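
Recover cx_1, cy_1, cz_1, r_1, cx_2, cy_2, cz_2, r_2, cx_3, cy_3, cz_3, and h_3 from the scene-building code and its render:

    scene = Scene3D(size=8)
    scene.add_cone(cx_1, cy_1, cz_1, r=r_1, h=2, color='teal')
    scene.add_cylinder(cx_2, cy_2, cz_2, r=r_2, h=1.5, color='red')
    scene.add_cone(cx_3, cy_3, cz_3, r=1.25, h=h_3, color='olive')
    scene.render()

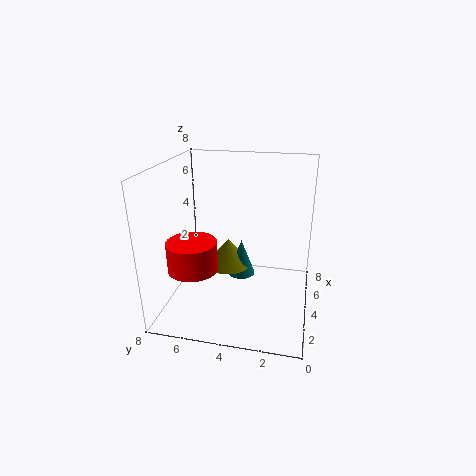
cx_1 = 3.75
cy_1 = 3.75
cz_1 = 2
r_1 = 0.75
cx_2 = 1.5
cy_2 = 5.75
cz_2 = 3.25
r_2 = 1.25
cx_3 = 3.75
cy_3 = 4.5
cz_3 = 2.5
h_3 = 1.5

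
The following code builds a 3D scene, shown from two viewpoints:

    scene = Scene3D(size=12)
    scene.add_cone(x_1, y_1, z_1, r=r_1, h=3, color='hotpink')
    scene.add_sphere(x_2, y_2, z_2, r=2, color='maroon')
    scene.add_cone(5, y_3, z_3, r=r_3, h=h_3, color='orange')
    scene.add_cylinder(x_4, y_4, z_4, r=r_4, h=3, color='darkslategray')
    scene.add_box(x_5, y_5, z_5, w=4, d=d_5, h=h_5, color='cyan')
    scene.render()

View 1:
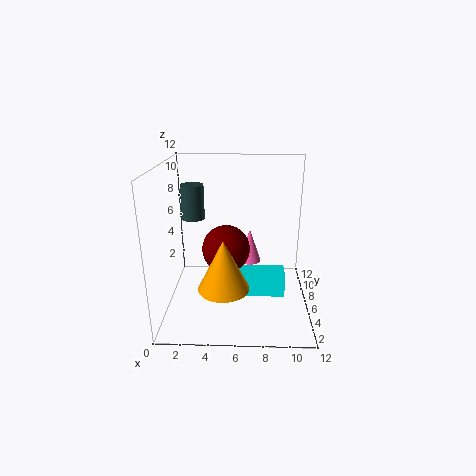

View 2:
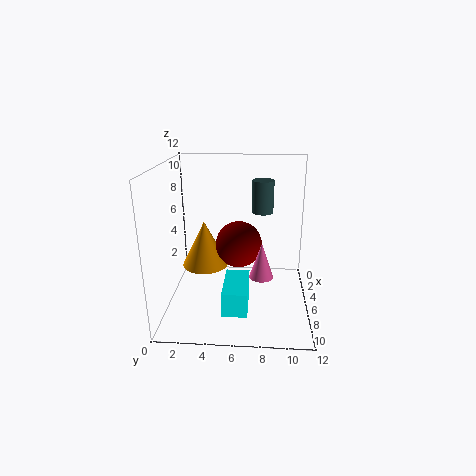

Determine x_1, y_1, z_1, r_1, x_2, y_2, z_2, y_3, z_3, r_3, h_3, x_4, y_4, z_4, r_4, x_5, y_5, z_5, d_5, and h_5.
x_1 = 7
y_1 = 8
z_1 = 3
r_1 = 1
x_2 = 5
y_2 = 6
z_2 = 5
y_3 = 3
z_3 = 3
r_3 = 2
h_3 = 4
x_4 = 2
y_4 = 8
z_4 = 7
r_4 = 1
x_5 = 6
y_5 = 5
z_5 = 1
d_5 = 2
h_5 = 2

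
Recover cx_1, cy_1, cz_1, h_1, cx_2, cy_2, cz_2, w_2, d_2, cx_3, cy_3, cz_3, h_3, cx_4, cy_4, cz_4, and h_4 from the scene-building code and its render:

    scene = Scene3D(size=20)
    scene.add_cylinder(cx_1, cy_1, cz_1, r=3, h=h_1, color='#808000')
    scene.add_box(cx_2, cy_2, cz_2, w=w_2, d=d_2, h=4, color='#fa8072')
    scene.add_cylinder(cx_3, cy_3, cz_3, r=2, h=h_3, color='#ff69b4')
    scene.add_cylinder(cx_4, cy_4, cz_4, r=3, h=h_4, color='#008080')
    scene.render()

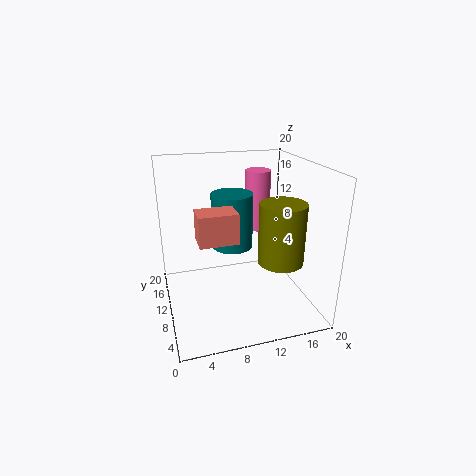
cx_1 = 14.5; cy_1 = 5.5; cz_1 = 8; h_1 = 8; cx_2 = 4; cy_2 = 6; cz_2 = 11; w_2 = 5; d_2 = 3.5; cx_3 = 15.5; cy_3 = 17.5; cz_3 = 8; h_3 = 9.5; cx_4 = 10; cy_4 = 13; cz_4 = 7.5; h_4 = 8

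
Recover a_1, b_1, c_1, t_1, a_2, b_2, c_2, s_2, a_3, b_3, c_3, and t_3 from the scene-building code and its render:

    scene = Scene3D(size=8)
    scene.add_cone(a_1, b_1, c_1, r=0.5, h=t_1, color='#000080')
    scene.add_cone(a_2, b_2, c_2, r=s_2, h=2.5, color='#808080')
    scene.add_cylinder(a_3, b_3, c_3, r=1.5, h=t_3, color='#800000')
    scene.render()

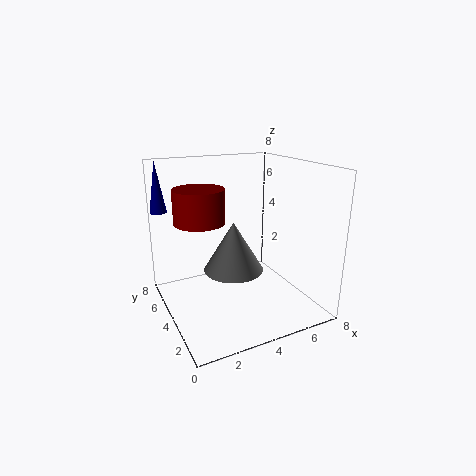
a_1 = 0.5
b_1 = 7.5
c_1 = 5
t_1 = 3
a_2 = 3
b_2 = 2.5
c_2 = 3
s_2 = 1.5
a_3 = 2.5
b_3 = 6
c_3 = 4.5
t_3 = 2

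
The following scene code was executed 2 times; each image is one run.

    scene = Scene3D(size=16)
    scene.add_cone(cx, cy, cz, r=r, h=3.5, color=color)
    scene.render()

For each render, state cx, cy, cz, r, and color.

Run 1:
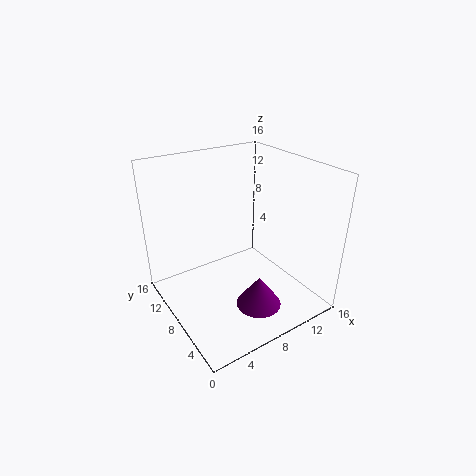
cx = 8.5
cy = 4.5
cz = 1
r = 2.5
color = 'purple'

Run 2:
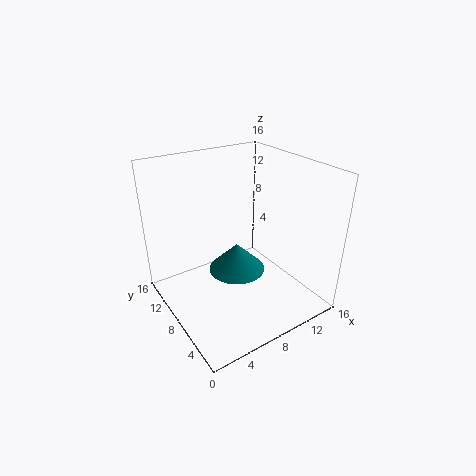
cx = 9.5
cy = 10.5
cz = 2
r = 3.5
color = 'teal'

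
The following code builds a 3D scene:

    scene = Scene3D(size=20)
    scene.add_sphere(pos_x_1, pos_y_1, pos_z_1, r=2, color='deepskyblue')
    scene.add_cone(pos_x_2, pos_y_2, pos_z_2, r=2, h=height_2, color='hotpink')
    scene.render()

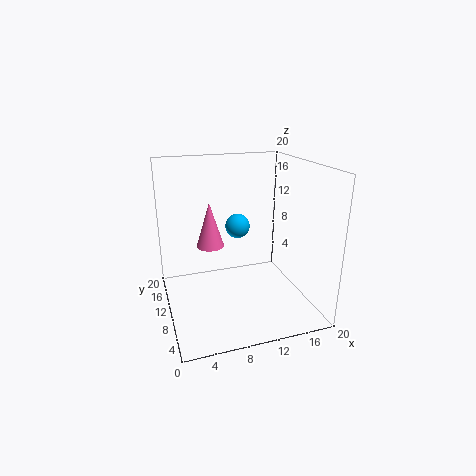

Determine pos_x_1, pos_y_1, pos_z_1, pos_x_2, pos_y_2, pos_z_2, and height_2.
pos_x_1 = 12.5, pos_y_1 = 17.75, pos_z_1 = 8.75, pos_x_2 = 6.75, pos_y_2 = 13, pos_z_2 = 8, height_2 = 6.5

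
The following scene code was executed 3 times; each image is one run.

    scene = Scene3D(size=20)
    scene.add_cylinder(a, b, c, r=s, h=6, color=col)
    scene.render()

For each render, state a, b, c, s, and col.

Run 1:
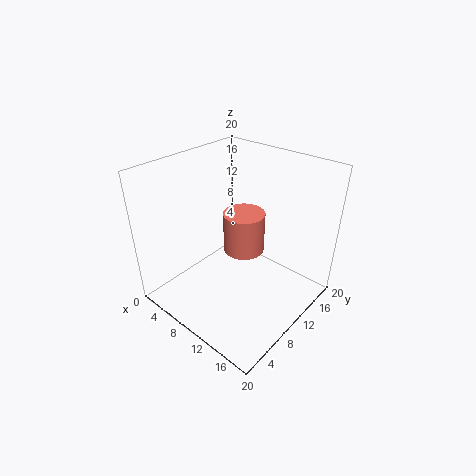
a = 9
b = 12.5
c = 6.5
s = 3
col = 'salmon'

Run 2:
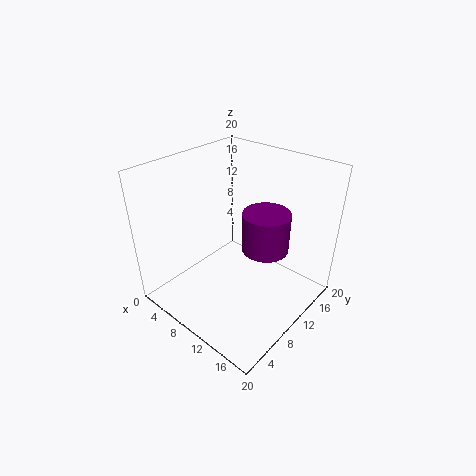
a = 11.5
b = 14.5
c = 6.5
s = 3.5
col = 'purple'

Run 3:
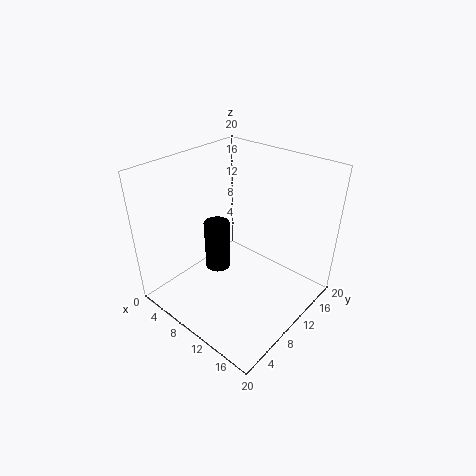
a = 11.5
b = 4.5
c = 9.5
s = 1.5
col = 'black'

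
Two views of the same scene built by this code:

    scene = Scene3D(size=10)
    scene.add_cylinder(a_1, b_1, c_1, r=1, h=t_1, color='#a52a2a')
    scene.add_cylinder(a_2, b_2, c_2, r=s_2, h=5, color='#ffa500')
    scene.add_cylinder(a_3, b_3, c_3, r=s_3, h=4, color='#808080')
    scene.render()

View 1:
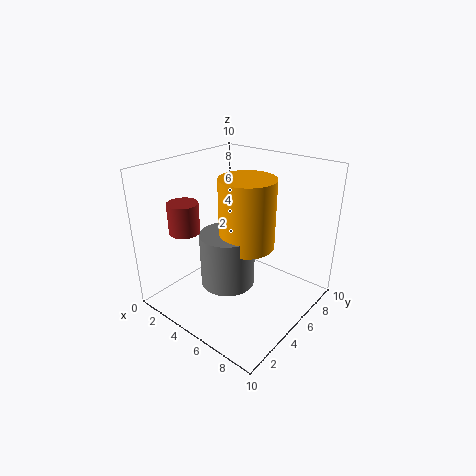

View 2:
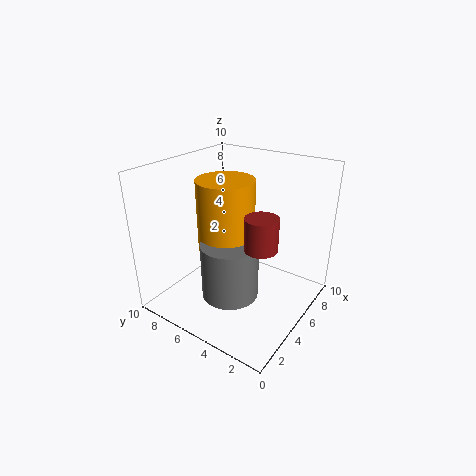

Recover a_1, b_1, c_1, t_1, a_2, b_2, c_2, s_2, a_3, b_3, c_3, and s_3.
a_1 = 3
b_1 = 2
c_1 = 6
t_1 = 2
a_2 = 5
b_2 = 6
c_2 = 4
s_2 = 2
a_3 = 4
b_3 = 5
c_3 = 1
s_3 = 2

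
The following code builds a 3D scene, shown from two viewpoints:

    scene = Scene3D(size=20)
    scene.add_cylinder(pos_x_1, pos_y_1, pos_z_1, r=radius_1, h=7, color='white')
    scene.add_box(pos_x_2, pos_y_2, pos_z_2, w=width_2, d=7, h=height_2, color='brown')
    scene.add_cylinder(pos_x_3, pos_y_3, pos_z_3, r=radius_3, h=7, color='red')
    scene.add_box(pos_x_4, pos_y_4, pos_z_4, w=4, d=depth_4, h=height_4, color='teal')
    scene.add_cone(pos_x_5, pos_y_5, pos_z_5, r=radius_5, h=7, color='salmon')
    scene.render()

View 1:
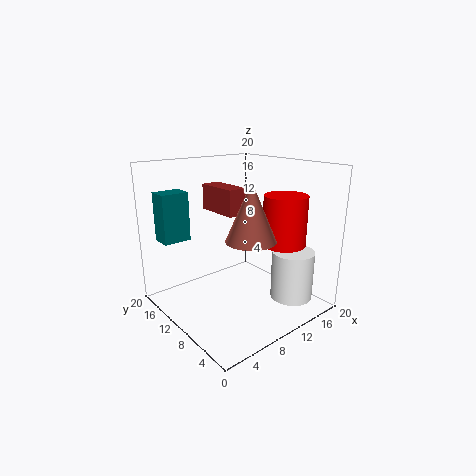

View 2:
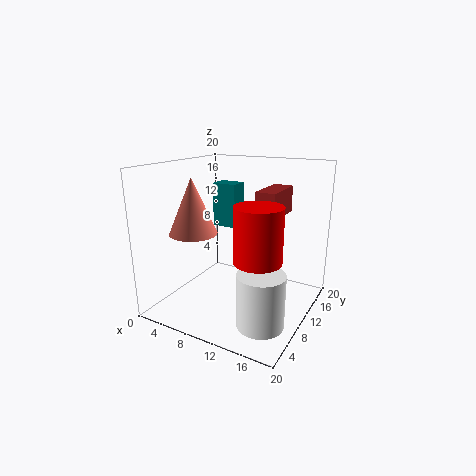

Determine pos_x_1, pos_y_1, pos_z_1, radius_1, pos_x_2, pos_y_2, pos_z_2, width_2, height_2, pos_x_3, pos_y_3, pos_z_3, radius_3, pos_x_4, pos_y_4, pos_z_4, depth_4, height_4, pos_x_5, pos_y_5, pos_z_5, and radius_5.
pos_x_1 = 16; pos_y_1 = 5; pos_z_1 = 1; radius_1 = 3; pos_x_2 = 11; pos_y_2 = 13; pos_z_2 = 12; width_2 = 3; height_2 = 4; pos_x_3 = 15; pos_y_3 = 6; pos_z_3 = 9; radius_3 = 3; pos_x_4 = 2; pos_y_4 = 16; pos_z_4 = 9; depth_4 = 3; height_4 = 7; pos_x_5 = 7; pos_y_5 = 4; pos_z_5 = 12; radius_5 = 3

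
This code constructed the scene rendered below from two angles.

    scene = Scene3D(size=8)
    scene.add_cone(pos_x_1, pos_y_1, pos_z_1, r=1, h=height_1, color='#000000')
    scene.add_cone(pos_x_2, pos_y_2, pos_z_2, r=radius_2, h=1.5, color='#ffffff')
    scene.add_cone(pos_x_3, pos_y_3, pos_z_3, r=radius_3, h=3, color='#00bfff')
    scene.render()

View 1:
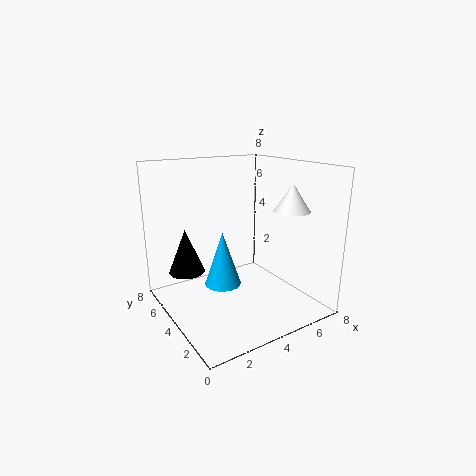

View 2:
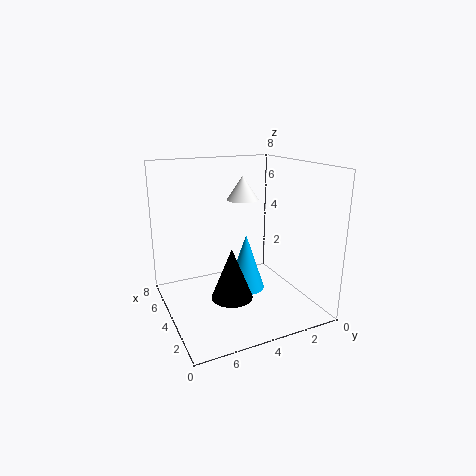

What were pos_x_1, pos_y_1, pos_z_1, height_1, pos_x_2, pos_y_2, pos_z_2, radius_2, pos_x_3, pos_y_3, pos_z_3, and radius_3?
pos_x_1 = 1.5, pos_y_1 = 5.5, pos_z_1 = 2, height_1 = 2.5, pos_x_2 = 6.5, pos_y_2 = 2.5, pos_z_2 = 5.5, radius_2 = 1, pos_x_3 = 3, pos_y_3 = 4, pos_z_3 = 1.5, radius_3 = 1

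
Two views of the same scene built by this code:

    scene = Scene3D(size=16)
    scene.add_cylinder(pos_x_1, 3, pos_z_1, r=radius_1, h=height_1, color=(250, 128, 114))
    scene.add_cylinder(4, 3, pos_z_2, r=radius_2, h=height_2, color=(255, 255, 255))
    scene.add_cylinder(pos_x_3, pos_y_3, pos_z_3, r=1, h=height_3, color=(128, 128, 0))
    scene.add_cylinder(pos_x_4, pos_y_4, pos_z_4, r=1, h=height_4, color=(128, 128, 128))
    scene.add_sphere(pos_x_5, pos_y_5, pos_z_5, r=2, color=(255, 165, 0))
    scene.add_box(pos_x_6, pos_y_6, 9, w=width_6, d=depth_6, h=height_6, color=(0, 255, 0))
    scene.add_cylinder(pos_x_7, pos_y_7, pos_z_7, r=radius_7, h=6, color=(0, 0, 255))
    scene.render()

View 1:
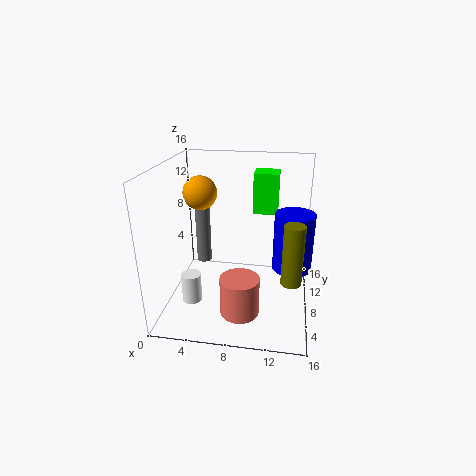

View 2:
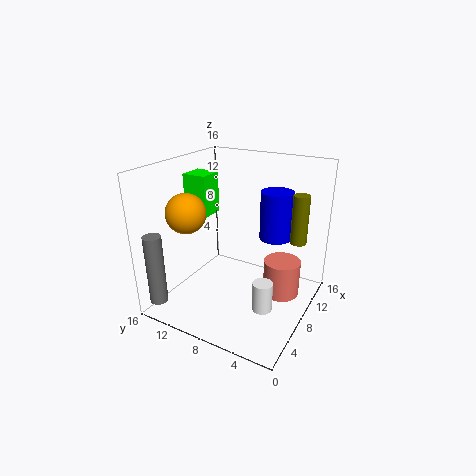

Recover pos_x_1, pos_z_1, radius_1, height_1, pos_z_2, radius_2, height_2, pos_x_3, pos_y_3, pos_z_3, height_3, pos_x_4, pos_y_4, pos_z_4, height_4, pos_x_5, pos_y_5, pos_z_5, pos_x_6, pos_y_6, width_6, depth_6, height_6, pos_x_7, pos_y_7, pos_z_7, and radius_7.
pos_x_1 = 9
pos_z_1 = 2
radius_1 = 2
height_1 = 4
pos_z_2 = 3
radius_2 = 1
height_2 = 3
pos_x_3 = 14
pos_y_3 = 3
pos_z_3 = 6
height_3 = 6
pos_x_4 = 2
pos_y_4 = 15
pos_z_4 = 1
height_4 = 8
pos_x_5 = 3
pos_y_5 = 11
pos_z_5 = 12
pos_x_6 = 9
pos_y_6 = 13
width_6 = 3
depth_6 = 3
height_6 = 5
pos_x_7 = 14
pos_y_7 = 6
pos_z_7 = 6
radius_7 = 2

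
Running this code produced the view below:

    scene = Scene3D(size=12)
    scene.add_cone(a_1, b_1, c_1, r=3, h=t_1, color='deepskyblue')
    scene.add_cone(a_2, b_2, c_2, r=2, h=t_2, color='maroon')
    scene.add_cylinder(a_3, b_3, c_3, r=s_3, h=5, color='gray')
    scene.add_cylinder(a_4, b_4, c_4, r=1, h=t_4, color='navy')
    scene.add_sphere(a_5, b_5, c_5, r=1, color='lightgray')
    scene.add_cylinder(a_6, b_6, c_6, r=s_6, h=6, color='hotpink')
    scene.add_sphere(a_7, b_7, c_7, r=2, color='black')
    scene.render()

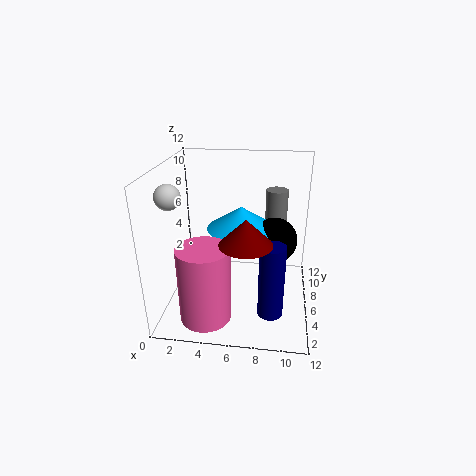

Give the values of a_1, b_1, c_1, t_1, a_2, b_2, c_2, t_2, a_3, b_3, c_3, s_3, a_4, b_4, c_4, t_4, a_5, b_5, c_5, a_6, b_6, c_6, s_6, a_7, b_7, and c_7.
a_1 = 6; b_1 = 8; c_1 = 6; t_1 = 2; a_2 = 7; b_2 = 3; c_2 = 7; t_2 = 2; a_3 = 9; b_3 = 10; c_3 = 4; s_3 = 1; a_4 = 9; b_4 = 3; c_4 = 1; t_4 = 6; a_5 = 1; b_5 = 4; c_5 = 10; a_6 = 4; b_6 = 2; c_6 = 1; s_6 = 2; a_7 = 9; b_7 = 8; c_7 = 5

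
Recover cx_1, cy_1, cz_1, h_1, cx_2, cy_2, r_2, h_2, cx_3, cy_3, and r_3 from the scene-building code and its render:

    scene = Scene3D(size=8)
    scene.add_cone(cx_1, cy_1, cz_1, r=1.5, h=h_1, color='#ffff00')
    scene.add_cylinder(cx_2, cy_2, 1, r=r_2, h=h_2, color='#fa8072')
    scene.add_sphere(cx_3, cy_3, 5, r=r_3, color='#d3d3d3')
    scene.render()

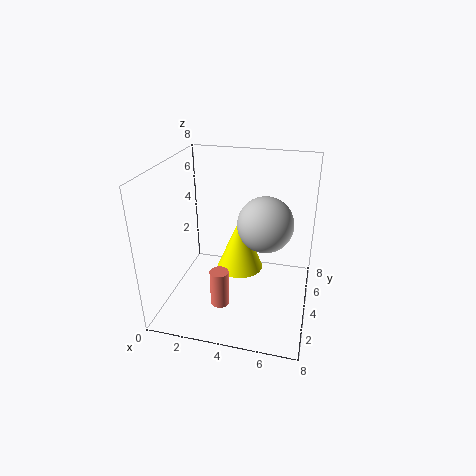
cx_1 = 3.5, cy_1 = 6.5, cz_1 = 0.5, h_1 = 3.5, cx_2 = 3.5, cy_2 = 2, r_2 = 0.5, h_2 = 2, cx_3 = 5.5, cy_3 = 4, r_3 = 1.5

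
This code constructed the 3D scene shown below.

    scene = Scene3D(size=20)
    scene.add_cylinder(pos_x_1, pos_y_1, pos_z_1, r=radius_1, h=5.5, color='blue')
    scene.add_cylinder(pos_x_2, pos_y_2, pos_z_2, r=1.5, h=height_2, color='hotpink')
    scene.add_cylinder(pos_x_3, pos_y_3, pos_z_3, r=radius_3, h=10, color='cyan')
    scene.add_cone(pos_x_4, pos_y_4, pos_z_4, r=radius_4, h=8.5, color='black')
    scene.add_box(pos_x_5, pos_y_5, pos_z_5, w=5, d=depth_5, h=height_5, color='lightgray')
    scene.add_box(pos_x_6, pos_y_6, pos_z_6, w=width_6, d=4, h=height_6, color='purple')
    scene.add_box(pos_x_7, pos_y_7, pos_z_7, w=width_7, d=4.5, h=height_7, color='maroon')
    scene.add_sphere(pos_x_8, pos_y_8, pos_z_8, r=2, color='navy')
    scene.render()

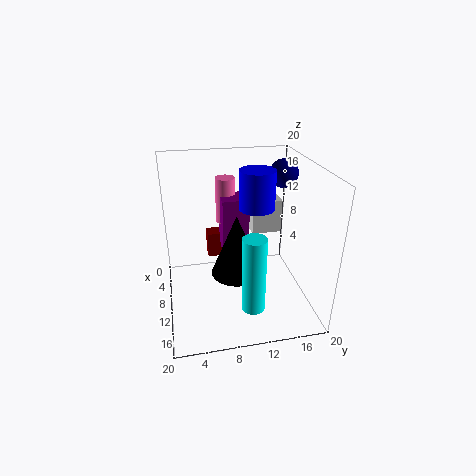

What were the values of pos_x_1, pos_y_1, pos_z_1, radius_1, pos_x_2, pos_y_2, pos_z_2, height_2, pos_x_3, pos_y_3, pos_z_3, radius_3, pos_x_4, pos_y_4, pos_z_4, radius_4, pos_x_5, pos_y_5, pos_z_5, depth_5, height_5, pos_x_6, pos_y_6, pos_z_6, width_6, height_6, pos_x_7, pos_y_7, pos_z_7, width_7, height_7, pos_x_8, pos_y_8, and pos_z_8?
pos_x_1 = 8.5
pos_y_1 = 13
pos_z_1 = 13.5
radius_1 = 2.5
pos_x_2 = 3
pos_y_2 = 9.5
pos_z_2 = 9.5
height_2 = 7
pos_x_3 = 17
pos_y_3 = 10.5
pos_z_3 = 3.5
radius_3 = 1.5
pos_x_4 = 11.5
pos_y_4 = 9.5
pos_z_4 = 5.5
radius_4 = 3.5
pos_x_5 = 1.5
pos_y_5 = 13
pos_z_5 = 8.5
depth_5 = 4.5
height_5 = 5
pos_x_6 = 2.5
pos_y_6 = 8.5
pos_z_6 = 5.5
width_6 = 4
height_6 = 8.5
pos_x_7 = 1
pos_y_7 = 6.5
pos_z_7 = 3.5
width_7 = 2.5
height_7 = 4
pos_x_8 = 7.5
pos_y_8 = 17
pos_z_8 = 18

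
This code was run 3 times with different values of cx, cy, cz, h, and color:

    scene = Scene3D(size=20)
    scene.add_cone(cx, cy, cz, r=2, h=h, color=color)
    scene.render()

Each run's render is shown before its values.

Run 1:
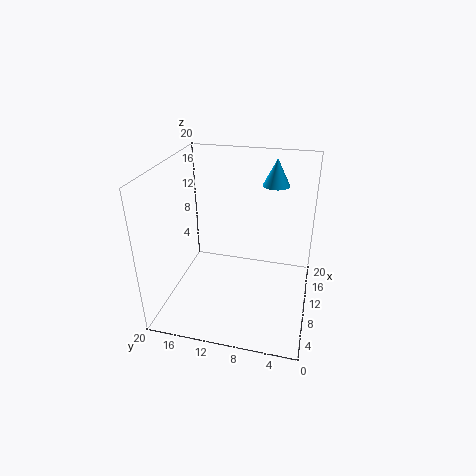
cx = 17, cy = 6, cz = 15.5, h = 4, color = 'deepskyblue'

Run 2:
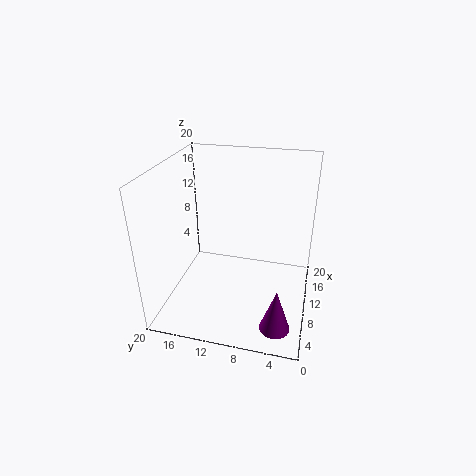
cx = 4, cy = 3.5, cz = 0.5, h = 6, color = 'purple'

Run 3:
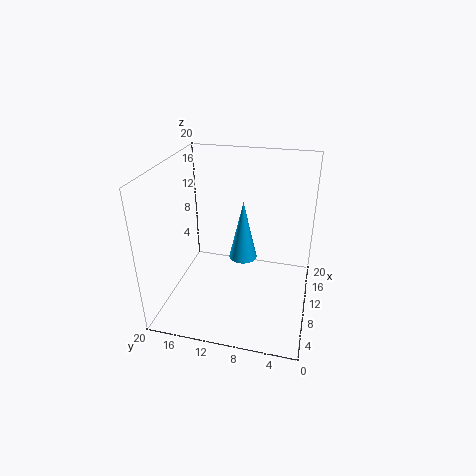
cx = 11, cy = 9.5, cz = 6.5, h = 8.5, color = 'deepskyblue'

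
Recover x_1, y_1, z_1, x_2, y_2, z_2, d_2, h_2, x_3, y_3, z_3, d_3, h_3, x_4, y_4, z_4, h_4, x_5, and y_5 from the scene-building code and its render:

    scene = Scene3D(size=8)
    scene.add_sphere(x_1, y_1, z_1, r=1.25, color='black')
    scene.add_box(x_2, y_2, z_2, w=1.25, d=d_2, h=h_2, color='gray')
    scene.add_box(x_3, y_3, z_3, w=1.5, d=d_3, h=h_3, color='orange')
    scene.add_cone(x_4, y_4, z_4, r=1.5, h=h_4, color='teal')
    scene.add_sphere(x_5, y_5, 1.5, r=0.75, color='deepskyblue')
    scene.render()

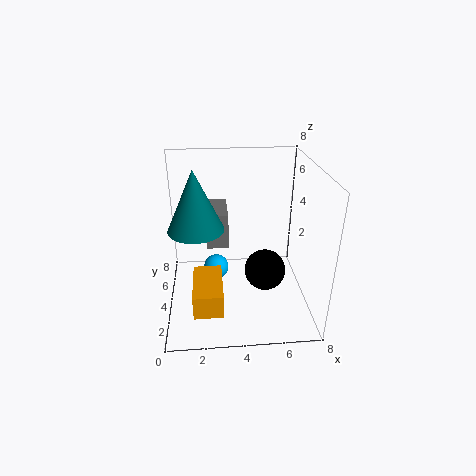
x_1 = 5.75
y_1 = 4.75
z_1 = 1.25
x_2 = 2.25
y_2 = 4.25
z_2 = 3.25
d_2 = 2.5
h_2 = 2
x_3 = 1.5
y_3 = 0.5
z_3 = 1.5
d_3 = 2.75
h_3 = 1.25
x_4 = 1.75
y_4 = 3.75
z_4 = 4.75
h_4 = 3.25
x_5 = 2.75
y_5 = 5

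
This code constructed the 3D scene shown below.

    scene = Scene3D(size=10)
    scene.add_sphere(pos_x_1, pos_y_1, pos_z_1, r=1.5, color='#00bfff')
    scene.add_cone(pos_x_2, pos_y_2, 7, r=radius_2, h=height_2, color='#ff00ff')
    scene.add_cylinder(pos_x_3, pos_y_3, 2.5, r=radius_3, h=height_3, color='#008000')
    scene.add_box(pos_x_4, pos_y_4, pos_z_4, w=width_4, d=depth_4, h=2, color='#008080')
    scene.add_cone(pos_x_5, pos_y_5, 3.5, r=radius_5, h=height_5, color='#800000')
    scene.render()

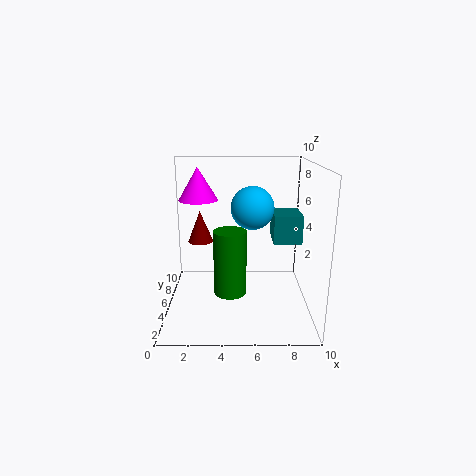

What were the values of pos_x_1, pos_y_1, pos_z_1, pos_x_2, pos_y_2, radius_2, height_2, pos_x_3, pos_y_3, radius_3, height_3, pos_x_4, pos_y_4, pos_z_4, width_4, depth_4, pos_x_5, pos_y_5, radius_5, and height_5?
pos_x_1 = 6
pos_y_1 = 5.5
pos_z_1 = 7
pos_x_2 = 2
pos_y_2 = 8
radius_2 = 1.5
height_2 = 2.5
pos_x_3 = 4.5
pos_y_3 = 2
radius_3 = 1
height_3 = 4
pos_x_4 = 7.5
pos_y_4 = 5
pos_z_4 = 4.5
width_4 = 2
depth_4 = 2.5
pos_x_5 = 2
pos_y_5 = 8.5
radius_5 = 1
height_5 = 2.5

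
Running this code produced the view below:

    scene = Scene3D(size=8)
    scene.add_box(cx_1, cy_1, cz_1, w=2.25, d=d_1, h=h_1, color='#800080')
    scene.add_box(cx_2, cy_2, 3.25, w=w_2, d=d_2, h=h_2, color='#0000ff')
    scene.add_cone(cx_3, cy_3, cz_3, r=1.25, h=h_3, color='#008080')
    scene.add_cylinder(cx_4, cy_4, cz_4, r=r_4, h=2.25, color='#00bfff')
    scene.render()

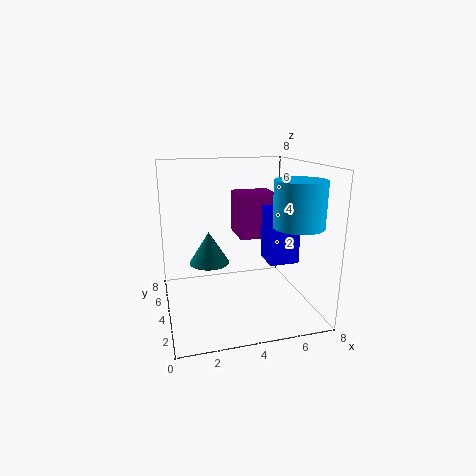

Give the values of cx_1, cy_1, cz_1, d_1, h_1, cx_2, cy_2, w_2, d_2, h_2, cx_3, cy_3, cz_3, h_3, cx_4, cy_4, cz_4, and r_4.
cx_1 = 4.25
cy_1 = 4.25
cz_1 = 3.75
d_1 = 2.25
h_1 = 2.5
cx_2 = 5
cy_2 = 1.5
w_2 = 1.5
d_2 = 1.5
h_2 = 2.75
cx_3 = 2.75
cy_3 = 6.25
cz_3 = 1.75
h_3 = 2
cx_4 = 6.25
cy_4 = 1.25
cz_4 = 5.25
r_4 = 1.25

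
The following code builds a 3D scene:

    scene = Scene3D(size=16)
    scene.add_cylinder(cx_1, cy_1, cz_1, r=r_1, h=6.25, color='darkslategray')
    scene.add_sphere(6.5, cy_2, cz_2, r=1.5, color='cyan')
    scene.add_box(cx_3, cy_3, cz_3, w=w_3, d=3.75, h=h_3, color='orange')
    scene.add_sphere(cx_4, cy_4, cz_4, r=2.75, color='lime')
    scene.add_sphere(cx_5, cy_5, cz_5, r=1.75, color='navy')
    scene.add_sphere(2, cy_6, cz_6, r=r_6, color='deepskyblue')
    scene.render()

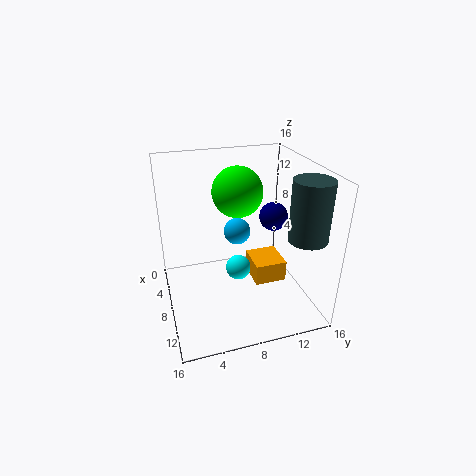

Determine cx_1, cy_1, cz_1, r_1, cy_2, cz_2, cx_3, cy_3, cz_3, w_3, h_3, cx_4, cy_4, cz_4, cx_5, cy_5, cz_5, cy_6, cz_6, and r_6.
cx_1 = 13
cy_1 = 13.75
cz_1 = 9.5
r_1 = 2
cy_2 = 8.5
cz_2 = 3
cx_3 = 5
cy_3 = 10
cz_3 = 1.75
w_3 = 4
h_3 = 2.5
cx_4 = 7
cy_4 = 8.25
cz_4 = 13
cx_5 = 5
cy_5 = 13.5
cz_5 = 8.5
cy_6 = 9.75
cz_6 = 5.5
r_6 = 1.75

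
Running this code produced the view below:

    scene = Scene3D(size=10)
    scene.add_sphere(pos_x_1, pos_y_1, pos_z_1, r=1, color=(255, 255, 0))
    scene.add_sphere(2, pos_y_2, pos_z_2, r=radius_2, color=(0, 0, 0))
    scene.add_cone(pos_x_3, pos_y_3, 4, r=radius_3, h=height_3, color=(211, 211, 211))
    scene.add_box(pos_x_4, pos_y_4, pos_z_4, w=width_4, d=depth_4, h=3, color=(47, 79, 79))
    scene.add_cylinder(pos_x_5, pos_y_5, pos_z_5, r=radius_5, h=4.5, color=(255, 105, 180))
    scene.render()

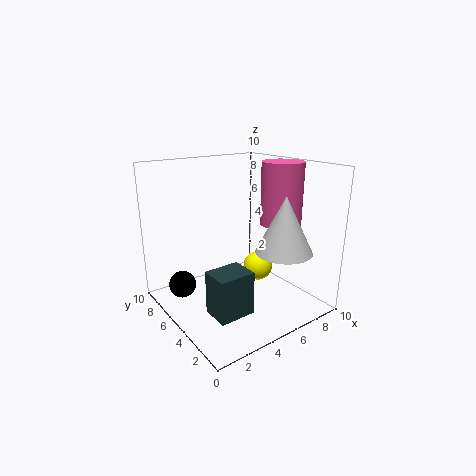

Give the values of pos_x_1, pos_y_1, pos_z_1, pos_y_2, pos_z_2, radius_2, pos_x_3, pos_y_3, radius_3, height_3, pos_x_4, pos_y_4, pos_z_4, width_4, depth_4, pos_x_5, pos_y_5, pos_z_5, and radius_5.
pos_x_1 = 6
pos_y_1 = 4
pos_z_1 = 3
pos_y_2 = 8
pos_z_2 = 1
radius_2 = 1
pos_x_3 = 7.5
pos_y_3 = 3
radius_3 = 2
height_3 = 4
pos_x_4 = 2
pos_y_4 = 2.5
pos_z_4 = 0.5
width_4 = 2.5
depth_4 = 2
pos_x_5 = 8.5
pos_y_5 = 4.5
pos_z_5 = 5.5
radius_5 = 1.5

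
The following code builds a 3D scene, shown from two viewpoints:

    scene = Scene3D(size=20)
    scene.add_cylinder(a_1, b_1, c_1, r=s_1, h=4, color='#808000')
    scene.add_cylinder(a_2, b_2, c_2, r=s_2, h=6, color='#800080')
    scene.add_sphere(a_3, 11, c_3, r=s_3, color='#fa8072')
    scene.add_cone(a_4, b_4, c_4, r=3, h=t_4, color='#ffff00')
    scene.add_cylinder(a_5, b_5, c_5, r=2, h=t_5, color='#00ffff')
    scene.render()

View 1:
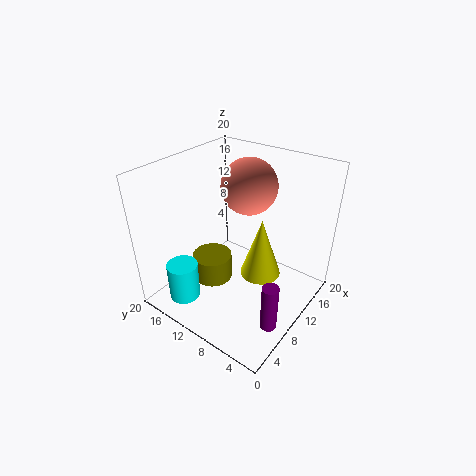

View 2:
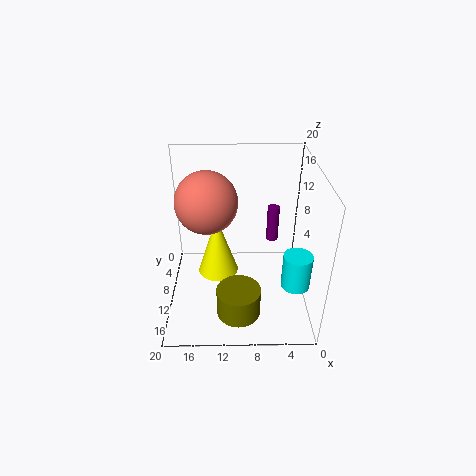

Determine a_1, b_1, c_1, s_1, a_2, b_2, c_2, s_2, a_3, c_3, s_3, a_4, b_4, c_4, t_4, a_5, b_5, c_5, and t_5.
a_1 = 10
b_1 = 15
c_1 = 1
s_1 = 3
a_2 = 4
b_2 = 1
c_2 = 4
s_2 = 1
a_3 = 14
c_3 = 16
s_3 = 4
a_4 = 13
b_4 = 8
c_4 = 3
t_4 = 9
a_5 = 2
b_5 = 13
c_5 = 4
t_5 = 5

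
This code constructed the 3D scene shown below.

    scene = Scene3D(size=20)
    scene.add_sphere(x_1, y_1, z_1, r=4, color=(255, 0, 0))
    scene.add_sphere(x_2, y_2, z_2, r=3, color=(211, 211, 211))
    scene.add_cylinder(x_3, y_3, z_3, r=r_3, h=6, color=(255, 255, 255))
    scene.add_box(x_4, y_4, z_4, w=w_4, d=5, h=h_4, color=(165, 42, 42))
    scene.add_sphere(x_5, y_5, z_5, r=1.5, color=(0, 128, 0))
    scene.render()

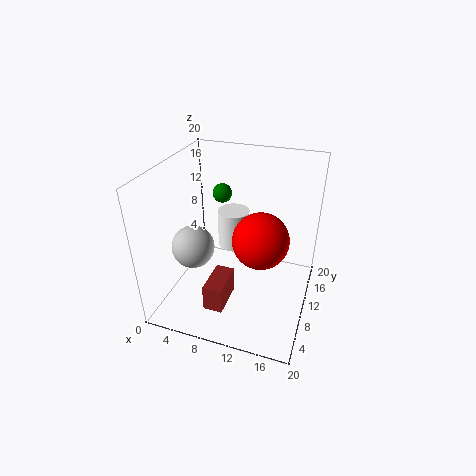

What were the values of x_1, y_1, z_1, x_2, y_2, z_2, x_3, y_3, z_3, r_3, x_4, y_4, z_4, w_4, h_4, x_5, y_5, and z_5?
x_1 = 13; y_1 = 11; z_1 = 9.5; x_2 = 4; y_2 = 8; z_2 = 8.5; x_3 = 7; y_3 = 16.5; z_3 = 4.5; r_3 = 2.5; x_4 = 8; y_4 = 2; z_4 = 3.5; w_4 = 2.5; h_4 = 3.5; x_5 = 5; y_5 = 17; z_5 = 13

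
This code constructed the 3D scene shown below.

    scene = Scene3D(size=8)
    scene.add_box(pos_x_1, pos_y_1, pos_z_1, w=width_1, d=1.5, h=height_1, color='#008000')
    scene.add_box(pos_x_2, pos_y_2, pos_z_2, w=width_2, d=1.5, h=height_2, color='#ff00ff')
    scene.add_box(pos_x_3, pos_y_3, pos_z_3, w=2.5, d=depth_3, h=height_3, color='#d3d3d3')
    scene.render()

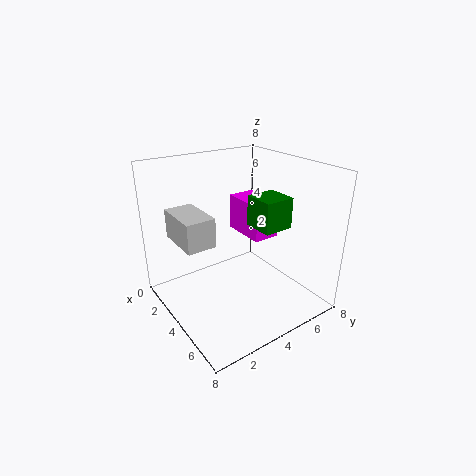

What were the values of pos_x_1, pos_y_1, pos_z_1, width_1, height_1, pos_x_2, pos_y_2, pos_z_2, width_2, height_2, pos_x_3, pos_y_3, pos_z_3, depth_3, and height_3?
pos_x_1 = 5.5
pos_y_1 = 3.5
pos_z_1 = 5.5
width_1 = 1.5
height_1 = 1.5
pos_x_2 = 2.5
pos_y_2 = 4.5
pos_z_2 = 4
width_2 = 2.5
height_2 = 2
pos_x_3 = 2.5
pos_y_3 = 0.5
pos_z_3 = 4.5
depth_3 = 1.5
height_3 = 1.5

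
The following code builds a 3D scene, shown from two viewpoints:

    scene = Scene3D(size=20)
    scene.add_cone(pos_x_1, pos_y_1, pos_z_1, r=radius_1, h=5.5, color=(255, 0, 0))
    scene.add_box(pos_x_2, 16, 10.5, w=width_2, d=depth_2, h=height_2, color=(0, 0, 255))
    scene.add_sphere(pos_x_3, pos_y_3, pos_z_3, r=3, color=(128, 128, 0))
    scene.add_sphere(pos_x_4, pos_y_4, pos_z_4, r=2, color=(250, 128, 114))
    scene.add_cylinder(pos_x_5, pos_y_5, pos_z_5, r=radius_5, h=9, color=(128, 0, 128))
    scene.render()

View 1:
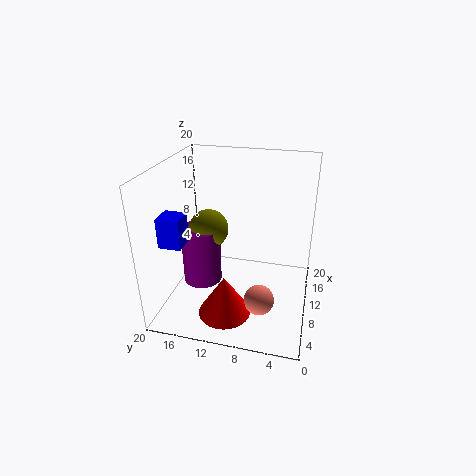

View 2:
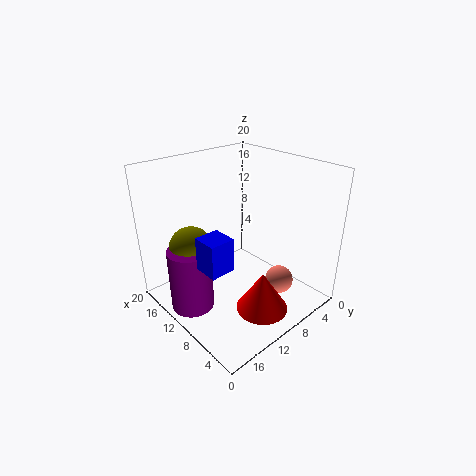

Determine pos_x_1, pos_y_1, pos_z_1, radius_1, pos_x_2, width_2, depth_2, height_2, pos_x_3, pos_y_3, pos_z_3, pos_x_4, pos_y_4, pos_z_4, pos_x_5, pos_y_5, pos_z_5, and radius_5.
pos_x_1 = 4.5, pos_y_1 = 10.5, pos_z_1 = 1.5, radius_1 = 3.5, pos_x_2 = 4, width_2 = 3, depth_2 = 3, height_2 = 4, pos_x_3 = 13.5, pos_y_3 = 15.5, pos_z_3 = 9, pos_x_4 = 5.5, pos_y_4 = 6, pos_z_4 = 3.5, pos_x_5 = 12.5, pos_y_5 = 16.5, pos_z_5 = 0.5, radius_5 = 3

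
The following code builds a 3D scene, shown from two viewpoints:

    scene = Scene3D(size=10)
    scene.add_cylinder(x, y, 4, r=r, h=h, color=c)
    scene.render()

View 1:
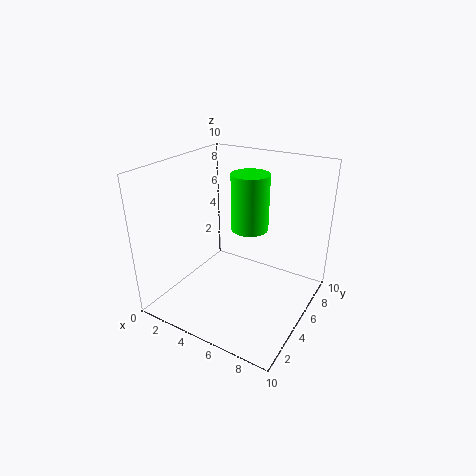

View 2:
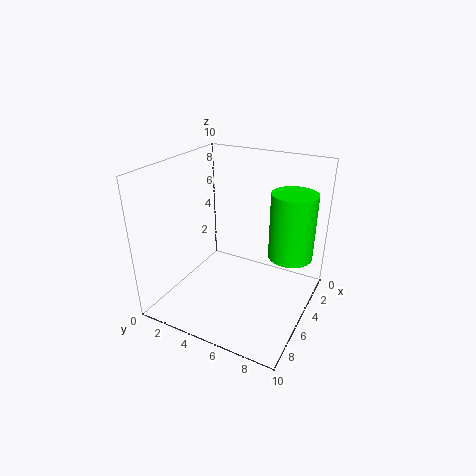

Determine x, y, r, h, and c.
x = 4
y = 8.5
r = 1.5
h = 4.5
c = 'lime'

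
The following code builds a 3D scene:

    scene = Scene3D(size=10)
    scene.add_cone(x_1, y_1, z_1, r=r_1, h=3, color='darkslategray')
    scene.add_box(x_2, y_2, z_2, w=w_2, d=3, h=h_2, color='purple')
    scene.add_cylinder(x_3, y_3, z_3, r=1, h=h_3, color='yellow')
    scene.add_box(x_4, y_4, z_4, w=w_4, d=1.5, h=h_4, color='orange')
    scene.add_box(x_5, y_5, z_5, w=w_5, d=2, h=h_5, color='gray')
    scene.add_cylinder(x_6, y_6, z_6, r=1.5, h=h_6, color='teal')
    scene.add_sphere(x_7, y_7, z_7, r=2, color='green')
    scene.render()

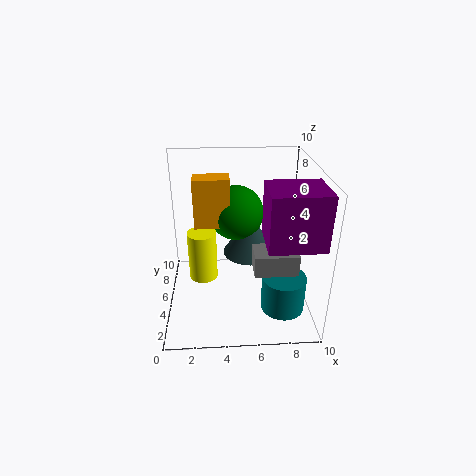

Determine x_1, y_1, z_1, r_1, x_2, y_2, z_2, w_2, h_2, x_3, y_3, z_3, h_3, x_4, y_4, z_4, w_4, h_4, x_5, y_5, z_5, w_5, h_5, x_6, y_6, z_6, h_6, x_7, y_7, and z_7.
x_1 = 6; y_1 = 6.5; z_1 = 3; r_1 = 2; x_2 = 6.5; y_2 = 1; z_2 = 6; w_2 = 3.5; h_2 = 3.5; x_3 = 2.5; y_3 = 5; z_3 = 2; h_3 = 3.5; x_4 = 2; y_4 = 5.5; z_4 = 5.5; w_4 = 2.5; h_4 = 3.5; x_5 = 6; y_5 = 3; z_5 = 3; w_5 = 3; h_5 = 1.5; x_6 = 8; y_6 = 3; z_6 = 0.5; h_6 = 2.5; x_7 = 5; y_7 = 7; z_7 = 6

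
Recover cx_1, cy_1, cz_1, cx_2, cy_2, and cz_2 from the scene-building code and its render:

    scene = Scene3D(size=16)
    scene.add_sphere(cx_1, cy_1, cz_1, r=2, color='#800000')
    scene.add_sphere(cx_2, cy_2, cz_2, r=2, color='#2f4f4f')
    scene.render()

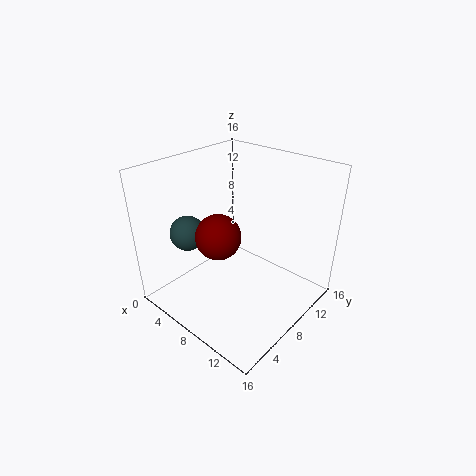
cx_1 = 11
cy_1 = 2
cz_1 = 12
cx_2 = 3
cy_2 = 5
cz_2 = 8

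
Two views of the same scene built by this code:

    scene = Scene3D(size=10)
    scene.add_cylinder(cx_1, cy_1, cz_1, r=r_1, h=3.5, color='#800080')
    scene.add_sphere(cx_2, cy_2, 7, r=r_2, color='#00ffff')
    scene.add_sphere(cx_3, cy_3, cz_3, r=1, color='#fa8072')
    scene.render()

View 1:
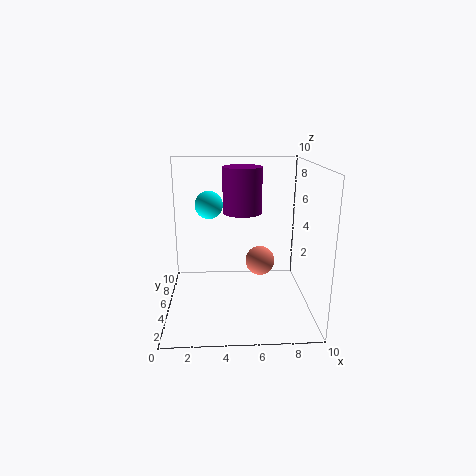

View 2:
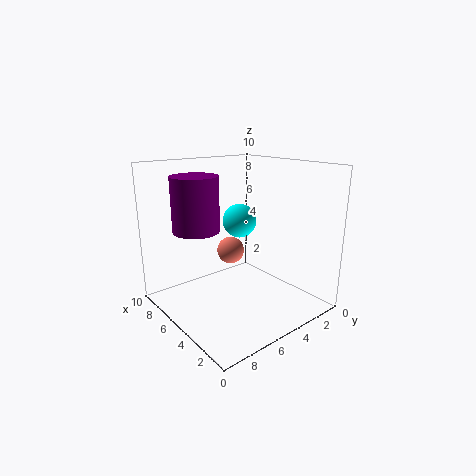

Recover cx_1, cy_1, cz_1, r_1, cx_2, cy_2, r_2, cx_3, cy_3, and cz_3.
cx_1 = 5.5
cy_1 = 8
cz_1 = 6
r_1 = 1.5
cx_2 = 3
cy_2 = 6.5
r_2 = 1
cx_3 = 6.5
cy_3 = 4.5
cz_3 = 3.5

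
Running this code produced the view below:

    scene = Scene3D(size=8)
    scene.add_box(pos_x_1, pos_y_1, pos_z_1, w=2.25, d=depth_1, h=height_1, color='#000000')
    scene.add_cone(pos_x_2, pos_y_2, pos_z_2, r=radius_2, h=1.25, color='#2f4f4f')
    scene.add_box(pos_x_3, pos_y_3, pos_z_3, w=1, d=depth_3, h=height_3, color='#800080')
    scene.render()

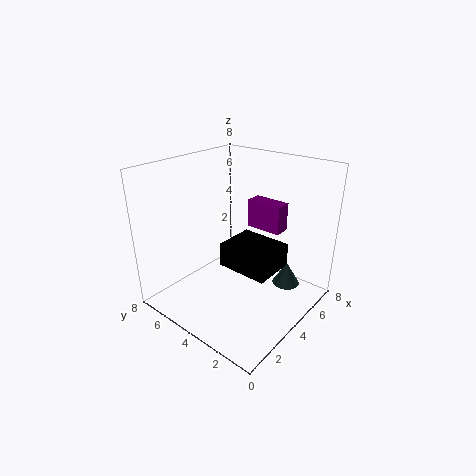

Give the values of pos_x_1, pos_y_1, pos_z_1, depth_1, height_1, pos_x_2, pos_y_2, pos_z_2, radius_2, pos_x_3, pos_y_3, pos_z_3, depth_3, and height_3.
pos_x_1 = 2.5, pos_y_1 = 1.25, pos_z_1 = 3, depth_1 = 2.75, height_1 = 1.25, pos_x_2 = 5.25, pos_y_2 = 1.5, pos_z_2 = 1.5, radius_2 = 0.75, pos_x_3 = 6.5, pos_y_3 = 3, pos_z_3 = 3.5, depth_3 = 2.25, height_3 = 1.75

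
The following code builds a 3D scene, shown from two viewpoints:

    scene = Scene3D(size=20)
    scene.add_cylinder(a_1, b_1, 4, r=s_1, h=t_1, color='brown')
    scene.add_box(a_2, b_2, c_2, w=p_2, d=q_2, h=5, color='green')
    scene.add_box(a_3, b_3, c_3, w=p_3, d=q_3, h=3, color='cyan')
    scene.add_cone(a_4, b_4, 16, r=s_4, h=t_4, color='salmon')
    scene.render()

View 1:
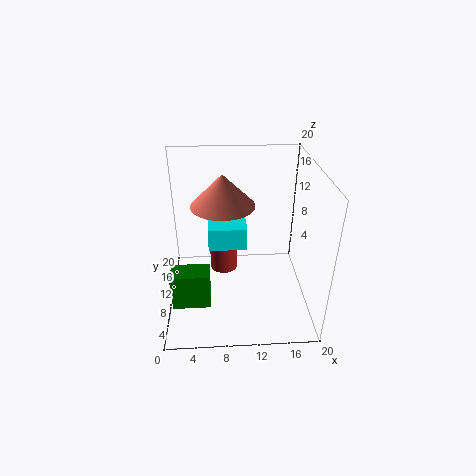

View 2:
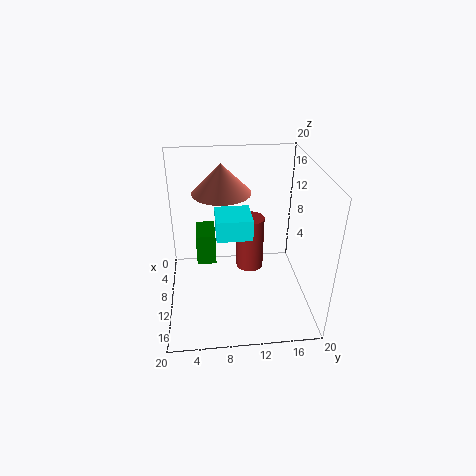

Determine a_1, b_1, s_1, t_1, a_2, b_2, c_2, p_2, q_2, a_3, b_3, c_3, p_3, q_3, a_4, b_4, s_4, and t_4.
a_1 = 8
b_1 = 12
s_1 = 2
t_1 = 8
a_2 = 1
b_2 = 4
c_2 = 3
p_2 = 5
q_2 = 3
a_3 = 6
b_3 = 7
c_3 = 10
p_3 = 5
q_3 = 5
a_4 = 8
b_4 = 8
s_4 = 4
t_4 = 4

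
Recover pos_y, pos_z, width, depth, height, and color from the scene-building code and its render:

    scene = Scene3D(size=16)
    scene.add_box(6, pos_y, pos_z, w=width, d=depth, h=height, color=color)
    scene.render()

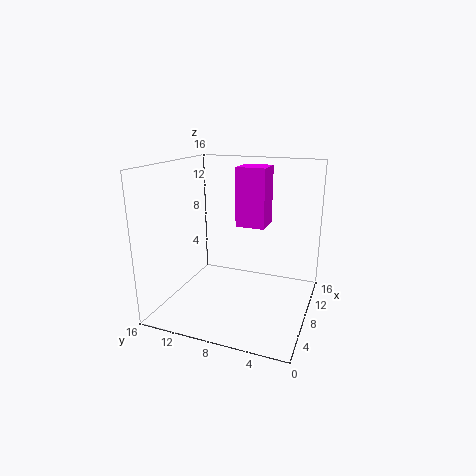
pos_y = 4.5, pos_z = 10, width = 3, depth = 3, height = 6, color = 'magenta'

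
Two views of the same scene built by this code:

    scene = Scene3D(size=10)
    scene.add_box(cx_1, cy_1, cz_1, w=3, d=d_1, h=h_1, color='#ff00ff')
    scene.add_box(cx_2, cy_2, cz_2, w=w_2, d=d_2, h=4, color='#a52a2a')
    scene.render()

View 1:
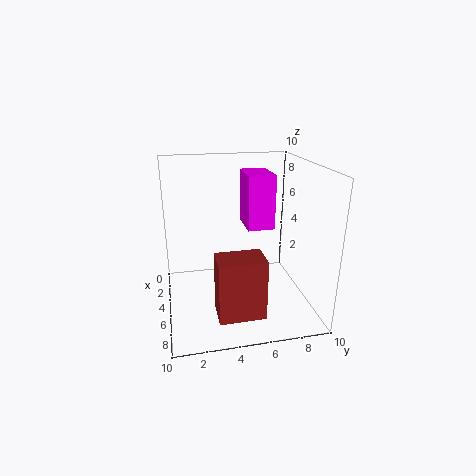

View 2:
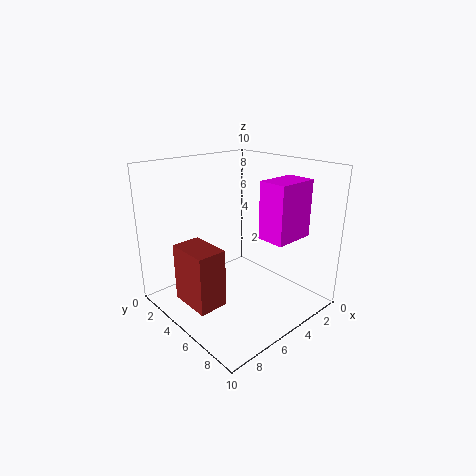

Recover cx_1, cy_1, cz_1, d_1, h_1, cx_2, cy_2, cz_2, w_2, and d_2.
cx_1 = 1, cy_1 = 6, cz_1 = 5, d_1 = 2, h_1 = 4, cx_2 = 7, cy_2 = 3, cz_2 = 1, w_2 = 2, d_2 = 3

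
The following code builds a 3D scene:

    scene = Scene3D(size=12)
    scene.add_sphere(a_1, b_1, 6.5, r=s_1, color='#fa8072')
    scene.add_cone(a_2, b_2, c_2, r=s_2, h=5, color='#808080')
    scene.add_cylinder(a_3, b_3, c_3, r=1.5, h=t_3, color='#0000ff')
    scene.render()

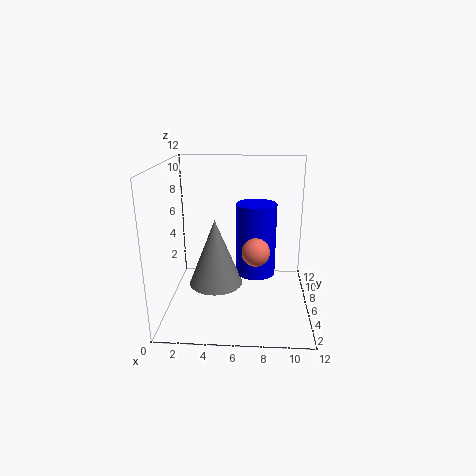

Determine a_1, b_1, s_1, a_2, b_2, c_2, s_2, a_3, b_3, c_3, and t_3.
a_1 = 7.5
b_1 = 2
s_1 = 1
a_2 = 4.5
b_2 = 3
c_2 = 3.5
s_2 = 2
a_3 = 7.5
b_3 = 4
c_3 = 4
t_3 = 5.5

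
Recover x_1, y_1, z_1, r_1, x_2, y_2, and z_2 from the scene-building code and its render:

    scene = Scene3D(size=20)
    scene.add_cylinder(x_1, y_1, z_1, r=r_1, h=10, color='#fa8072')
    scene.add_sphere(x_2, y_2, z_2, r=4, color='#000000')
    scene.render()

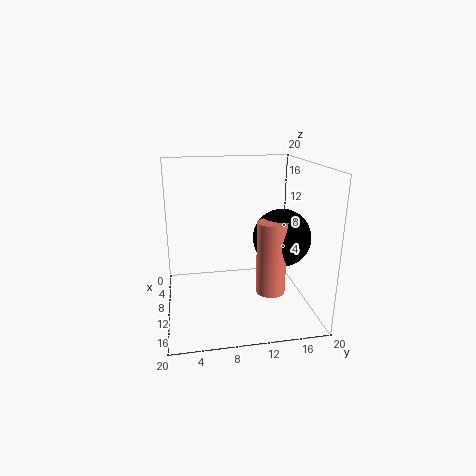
x_1 = 13
y_1 = 14
z_1 = 3
r_1 = 2
x_2 = 11
y_2 = 16
z_2 = 10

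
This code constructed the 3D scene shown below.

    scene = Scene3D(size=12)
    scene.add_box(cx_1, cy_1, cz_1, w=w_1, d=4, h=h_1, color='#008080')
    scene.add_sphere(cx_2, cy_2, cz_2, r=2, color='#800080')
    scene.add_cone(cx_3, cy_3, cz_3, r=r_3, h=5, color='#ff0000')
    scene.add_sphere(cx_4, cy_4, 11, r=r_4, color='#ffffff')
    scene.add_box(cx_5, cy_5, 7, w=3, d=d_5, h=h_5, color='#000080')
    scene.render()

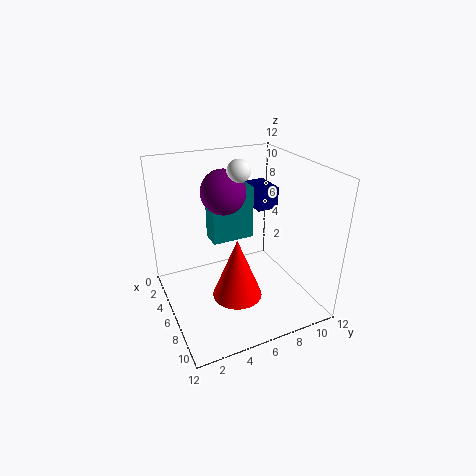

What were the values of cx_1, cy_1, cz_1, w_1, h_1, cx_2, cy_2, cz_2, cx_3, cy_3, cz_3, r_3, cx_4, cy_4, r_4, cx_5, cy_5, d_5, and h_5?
cx_1 = 1, cy_1 = 5, cz_1 = 4, w_1 = 2, h_1 = 5, cx_2 = 3, cy_2 = 6, cz_2 = 9, cx_3 = 8, cy_3 = 5, cz_3 = 2, r_3 = 2, cx_4 = 4, cy_4 = 7, r_4 = 1, cx_5 = 1, cy_5 = 9, d_5 = 2, h_5 = 2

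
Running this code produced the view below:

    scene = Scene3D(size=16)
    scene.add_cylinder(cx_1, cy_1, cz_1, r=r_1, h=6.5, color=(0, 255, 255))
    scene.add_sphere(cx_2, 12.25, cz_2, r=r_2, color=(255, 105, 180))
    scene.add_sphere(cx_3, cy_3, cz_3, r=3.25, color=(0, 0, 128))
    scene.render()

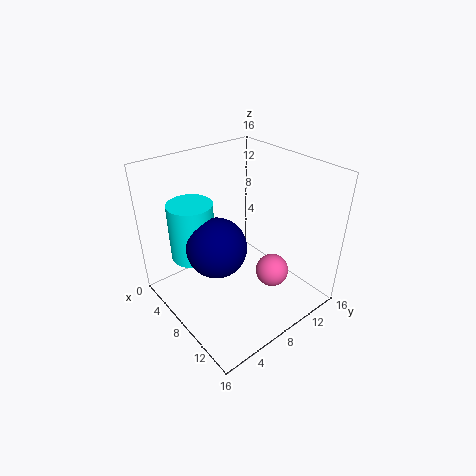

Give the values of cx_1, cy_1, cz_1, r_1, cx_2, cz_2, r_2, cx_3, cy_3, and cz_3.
cx_1 = 4.5, cy_1 = 4.25, cz_1 = 5.5, r_1 = 2.5, cx_2 = 9.5, cz_2 = 2.25, r_2 = 2, cx_3 = 7.75, cy_3 = 5.25, cz_3 = 7.75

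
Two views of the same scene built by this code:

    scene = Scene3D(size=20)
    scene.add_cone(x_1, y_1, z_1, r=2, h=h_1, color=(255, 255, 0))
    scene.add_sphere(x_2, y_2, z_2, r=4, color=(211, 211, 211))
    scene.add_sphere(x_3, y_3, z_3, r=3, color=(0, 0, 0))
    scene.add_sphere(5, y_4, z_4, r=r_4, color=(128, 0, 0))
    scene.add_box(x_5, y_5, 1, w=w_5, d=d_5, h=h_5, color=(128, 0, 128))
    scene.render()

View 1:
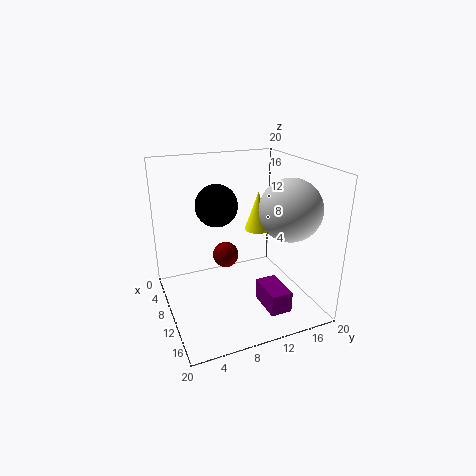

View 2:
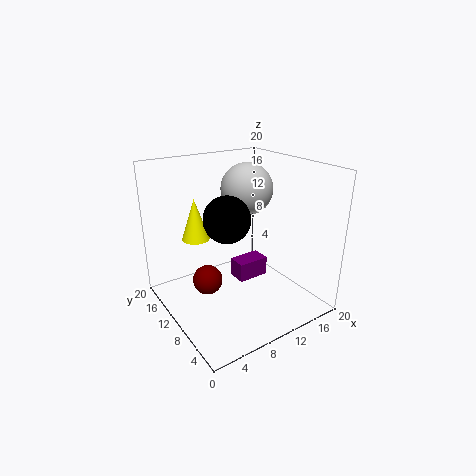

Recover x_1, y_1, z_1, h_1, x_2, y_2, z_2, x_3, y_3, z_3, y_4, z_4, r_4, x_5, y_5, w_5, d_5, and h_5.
x_1 = 6, y_1 = 15, z_1 = 9, h_1 = 6, x_2 = 15, y_2 = 15, z_2 = 15, x_3 = 7, y_3 = 8, z_3 = 14, y_4 = 10, z_4 = 5, r_4 = 2, x_5 = 12, y_5 = 12, w_5 = 5, d_5 = 3, h_5 = 3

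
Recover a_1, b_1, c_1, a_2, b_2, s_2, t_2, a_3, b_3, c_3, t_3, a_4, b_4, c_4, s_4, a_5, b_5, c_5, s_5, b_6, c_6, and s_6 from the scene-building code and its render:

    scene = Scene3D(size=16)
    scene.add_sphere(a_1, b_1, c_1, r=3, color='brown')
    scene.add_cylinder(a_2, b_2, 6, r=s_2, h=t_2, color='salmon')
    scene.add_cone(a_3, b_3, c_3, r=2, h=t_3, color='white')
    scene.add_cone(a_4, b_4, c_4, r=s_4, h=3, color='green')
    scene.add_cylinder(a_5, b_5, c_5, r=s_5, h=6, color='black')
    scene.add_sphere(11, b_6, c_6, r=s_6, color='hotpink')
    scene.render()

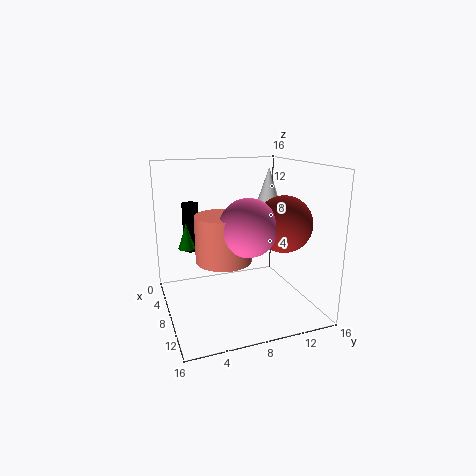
a_1 = 11
b_1 = 12
c_1 = 10
a_2 = 9
b_2 = 6
s_2 = 3
t_2 = 5
a_3 = 3
b_3 = 14
c_3 = 9
t_3 = 6
a_4 = 4
b_4 = 3
c_4 = 6
s_4 = 1
a_5 = 2
b_5 = 4
c_5 = 5
s_5 = 1
b_6 = 8
c_6 = 10
s_6 = 3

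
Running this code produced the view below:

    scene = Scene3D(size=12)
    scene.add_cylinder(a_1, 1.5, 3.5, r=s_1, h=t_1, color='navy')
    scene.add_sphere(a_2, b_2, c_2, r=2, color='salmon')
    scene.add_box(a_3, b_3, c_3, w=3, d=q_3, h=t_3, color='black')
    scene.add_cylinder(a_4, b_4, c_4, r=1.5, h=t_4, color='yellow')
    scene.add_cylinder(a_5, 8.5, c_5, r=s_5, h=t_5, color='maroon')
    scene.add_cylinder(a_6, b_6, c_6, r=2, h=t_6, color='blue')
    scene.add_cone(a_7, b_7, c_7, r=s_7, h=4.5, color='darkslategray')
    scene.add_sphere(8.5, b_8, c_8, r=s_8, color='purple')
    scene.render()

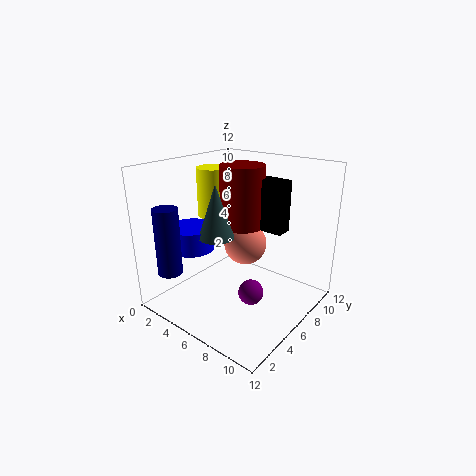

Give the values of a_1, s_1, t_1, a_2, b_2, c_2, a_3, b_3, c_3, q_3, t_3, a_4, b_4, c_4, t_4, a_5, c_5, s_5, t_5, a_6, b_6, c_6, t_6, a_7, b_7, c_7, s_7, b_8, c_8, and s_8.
a_1 = 2.5, s_1 = 1, t_1 = 5.5, a_2 = 4.5, b_2 = 9, c_2 = 4, a_3 = 5.5, b_3 = 8.5, c_3 = 6, q_3 = 1.5, t_3 = 4.5, a_4 = 1.5, b_4 = 8, c_4 = 6.5, t_4 = 4.5, a_5 = 4.5, c_5 = 6, s_5 = 2, t_5 = 5.5, a_6 = 2, b_6 = 4.5, c_6 = 4.5, t_6 = 2, a_7 = 4.5, b_7 = 5, c_7 = 6, s_7 = 1.5, b_8 = 4.5, c_8 = 2.5, s_8 = 1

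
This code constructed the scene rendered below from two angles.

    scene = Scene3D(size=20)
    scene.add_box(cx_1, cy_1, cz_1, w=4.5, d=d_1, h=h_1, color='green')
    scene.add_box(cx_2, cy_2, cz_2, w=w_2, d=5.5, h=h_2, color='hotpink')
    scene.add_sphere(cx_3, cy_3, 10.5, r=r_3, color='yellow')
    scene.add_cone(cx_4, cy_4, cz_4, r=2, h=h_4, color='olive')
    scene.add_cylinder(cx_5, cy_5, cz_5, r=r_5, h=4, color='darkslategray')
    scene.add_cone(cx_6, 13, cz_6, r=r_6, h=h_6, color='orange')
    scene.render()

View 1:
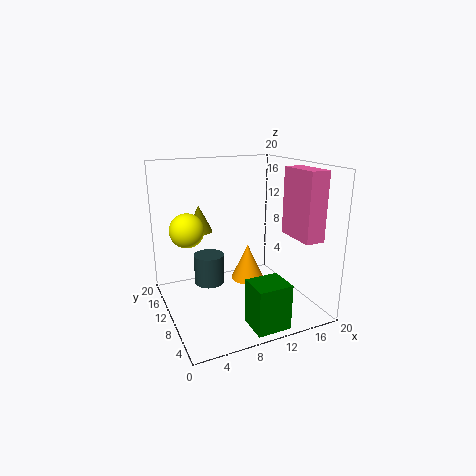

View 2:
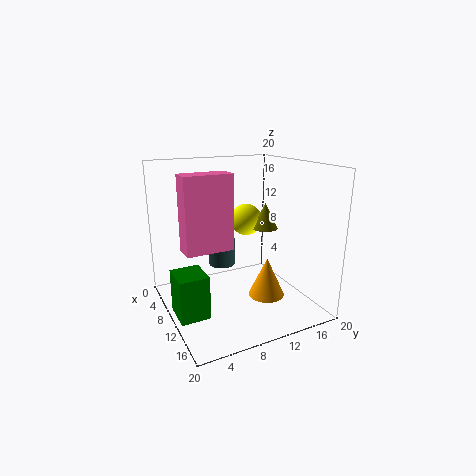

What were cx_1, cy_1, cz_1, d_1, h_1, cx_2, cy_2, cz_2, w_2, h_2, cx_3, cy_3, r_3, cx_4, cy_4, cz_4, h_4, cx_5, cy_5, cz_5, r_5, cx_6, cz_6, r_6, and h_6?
cx_1 = 8.5, cy_1 = 0.5, cz_1 = 0.5, d_1 = 4, h_1 = 6, cx_2 = 14.5, cy_2 = 0.5, cz_2 = 11.5, w_2 = 2.5, h_2 = 8.5, cx_3 = 4, cy_3 = 14.5, r_3 = 2.5, cx_4 = 6.5, cy_4 = 16.5, cz_4 = 9.5, h_4 = 4, cx_5 = 5.5, cy_5 = 9.5, cz_5 = 4.5, r_5 = 2, cx_6 = 13, cz_6 = 2, r_6 = 2.5, h_6 = 5.5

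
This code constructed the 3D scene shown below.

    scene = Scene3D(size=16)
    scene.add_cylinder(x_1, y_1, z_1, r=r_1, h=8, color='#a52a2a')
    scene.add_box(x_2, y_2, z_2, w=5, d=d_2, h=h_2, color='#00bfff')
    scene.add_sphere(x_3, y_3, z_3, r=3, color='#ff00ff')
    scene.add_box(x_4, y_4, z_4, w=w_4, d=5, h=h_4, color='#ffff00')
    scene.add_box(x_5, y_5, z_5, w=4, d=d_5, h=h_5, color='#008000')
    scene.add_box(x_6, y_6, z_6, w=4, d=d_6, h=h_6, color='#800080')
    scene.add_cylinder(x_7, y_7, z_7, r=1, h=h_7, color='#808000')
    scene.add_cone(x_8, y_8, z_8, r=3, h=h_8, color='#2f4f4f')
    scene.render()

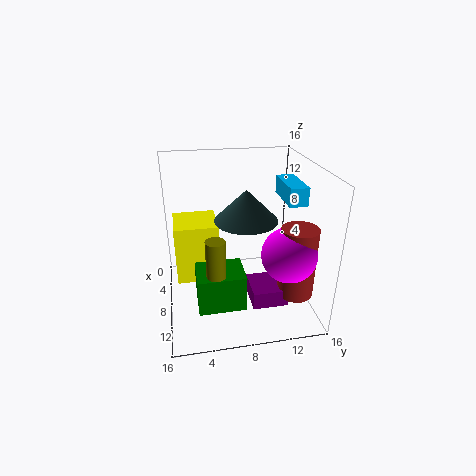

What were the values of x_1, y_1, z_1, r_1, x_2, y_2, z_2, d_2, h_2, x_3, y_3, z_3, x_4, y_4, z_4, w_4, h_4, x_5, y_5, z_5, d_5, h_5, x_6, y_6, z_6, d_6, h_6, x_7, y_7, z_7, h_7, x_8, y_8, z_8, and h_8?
x_1 = 11, y_1 = 14, z_1 = 2, r_1 = 2, x_2 = 5, y_2 = 13, z_2 = 12, d_2 = 2, h_2 = 2, x_3 = 11, y_3 = 13, z_3 = 7, x_4 = 2, y_4 = 1, z_4 = 2, w_4 = 5, h_4 = 7, x_5 = 9, y_5 = 3, z_5 = 2, d_5 = 5, h_5 = 4, x_6 = 8, y_6 = 9, z_6 = 1, d_6 = 4, h_6 = 2, x_7 = 12, y_7 = 5, z_7 = 2, h_7 = 8, x_8 = 12, y_8 = 8, z_8 = 12, h_8 = 3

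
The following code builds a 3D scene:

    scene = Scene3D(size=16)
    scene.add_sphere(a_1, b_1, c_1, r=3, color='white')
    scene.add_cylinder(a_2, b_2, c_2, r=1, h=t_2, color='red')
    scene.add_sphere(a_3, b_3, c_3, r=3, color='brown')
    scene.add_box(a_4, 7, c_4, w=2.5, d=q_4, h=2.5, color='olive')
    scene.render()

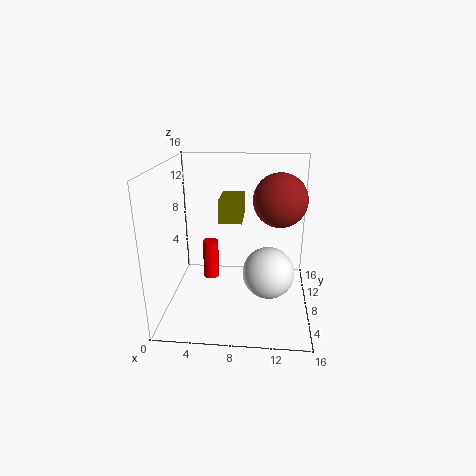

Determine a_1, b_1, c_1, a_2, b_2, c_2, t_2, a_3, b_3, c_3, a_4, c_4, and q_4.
a_1 = 11.5, b_1 = 8.5, c_1 = 3.5, a_2 = 4, b_2 = 12.5, c_2 = 0.5, t_2 = 5, a_3 = 12.5, b_3 = 9.5, c_3 = 12, a_4 = 6, c_4 = 10, q_4 = 4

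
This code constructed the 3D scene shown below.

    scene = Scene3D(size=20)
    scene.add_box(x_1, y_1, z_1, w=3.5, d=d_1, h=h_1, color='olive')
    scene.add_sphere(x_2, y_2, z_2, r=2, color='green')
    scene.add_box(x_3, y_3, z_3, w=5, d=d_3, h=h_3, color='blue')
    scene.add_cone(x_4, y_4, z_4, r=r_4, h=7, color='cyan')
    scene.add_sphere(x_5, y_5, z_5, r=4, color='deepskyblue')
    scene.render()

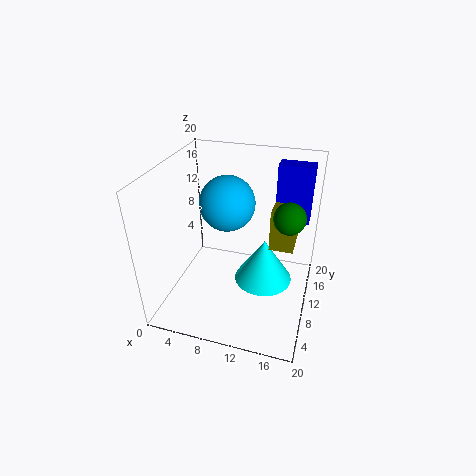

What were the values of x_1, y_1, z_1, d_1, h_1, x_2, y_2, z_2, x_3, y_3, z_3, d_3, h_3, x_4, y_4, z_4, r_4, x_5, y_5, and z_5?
x_1 = 14, y_1 = 12, z_1 = 7.5, d_1 = 6, h_1 = 6, x_2 = 17, y_2 = 8.5, z_2 = 15, x_3 = 14, y_3 = 15.5, z_3 = 10.5, d_3 = 2.5, h_3 = 8.5, x_4 = 13, y_4 = 14, z_4 = 0.5, r_4 = 4.5, x_5 = 7.5, y_5 = 13, z_5 = 13.5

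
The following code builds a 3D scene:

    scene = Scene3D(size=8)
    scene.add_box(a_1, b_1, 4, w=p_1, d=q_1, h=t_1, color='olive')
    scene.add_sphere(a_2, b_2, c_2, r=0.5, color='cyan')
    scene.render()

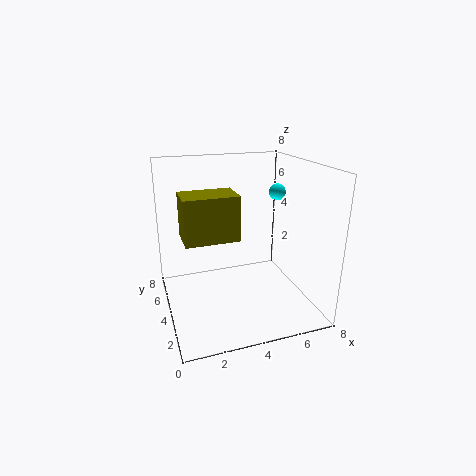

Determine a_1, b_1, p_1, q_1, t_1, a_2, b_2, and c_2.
a_1 = 1, b_1 = 3.5, p_1 = 3, q_1 = 2, t_1 = 2.5, a_2 = 7, b_2 = 5.5, c_2 = 6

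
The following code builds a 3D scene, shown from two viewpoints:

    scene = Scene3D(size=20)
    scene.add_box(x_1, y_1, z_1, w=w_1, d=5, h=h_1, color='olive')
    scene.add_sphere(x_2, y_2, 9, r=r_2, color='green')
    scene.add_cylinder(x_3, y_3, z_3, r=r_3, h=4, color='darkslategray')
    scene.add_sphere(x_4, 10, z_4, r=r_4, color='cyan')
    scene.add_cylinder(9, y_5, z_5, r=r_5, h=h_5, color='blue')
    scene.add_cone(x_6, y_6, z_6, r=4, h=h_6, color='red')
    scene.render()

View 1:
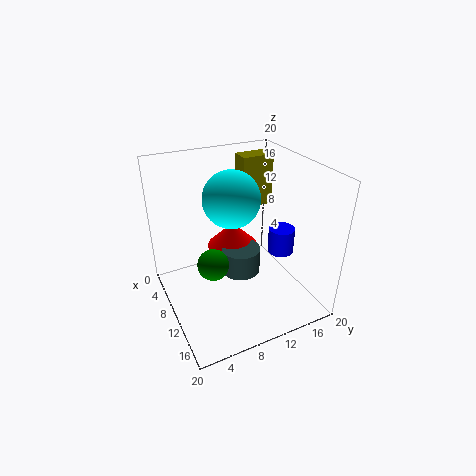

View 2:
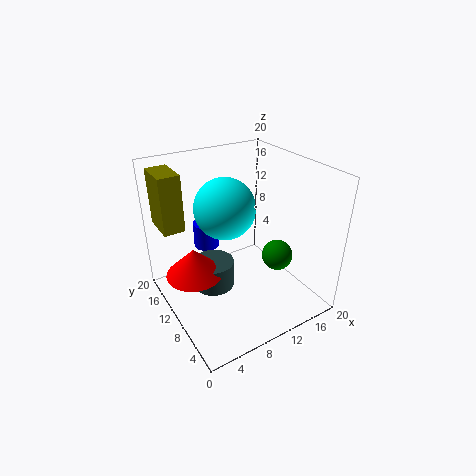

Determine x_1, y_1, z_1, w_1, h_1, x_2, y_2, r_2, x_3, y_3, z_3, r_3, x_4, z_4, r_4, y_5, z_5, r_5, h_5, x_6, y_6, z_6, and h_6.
x_1 = 1, y_1 = 14, z_1 = 11, w_1 = 3, h_1 = 8, x_2 = 13, y_2 = 5, r_2 = 2, x_3 = 7, y_3 = 12, z_3 = 2, r_3 = 3, x_4 = 8, z_4 = 15, r_4 = 4, y_5 = 18, z_5 = 5, r_5 = 2, h_5 = 4, x_6 = 4, y_6 = 12, z_6 = 5, h_6 = 4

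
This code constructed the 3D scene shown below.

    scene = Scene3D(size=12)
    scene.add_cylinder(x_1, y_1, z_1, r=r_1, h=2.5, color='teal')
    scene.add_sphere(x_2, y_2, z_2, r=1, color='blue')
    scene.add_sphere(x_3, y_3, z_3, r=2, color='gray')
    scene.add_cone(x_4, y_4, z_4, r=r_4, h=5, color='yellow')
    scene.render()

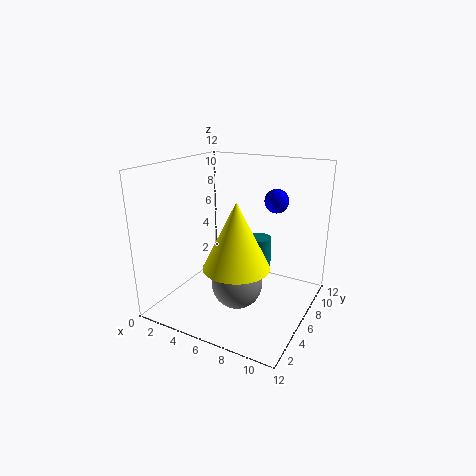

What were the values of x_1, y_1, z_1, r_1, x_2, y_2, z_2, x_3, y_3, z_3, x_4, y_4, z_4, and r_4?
x_1 = 7.5, y_1 = 7, z_1 = 3.5, r_1 = 1, x_2 = 8.5, y_2 = 8, z_2 = 9, x_3 = 7, y_3 = 4, z_3 = 3, x_4 = 7.5, y_4 = 3, z_4 = 5, r_4 = 2.5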